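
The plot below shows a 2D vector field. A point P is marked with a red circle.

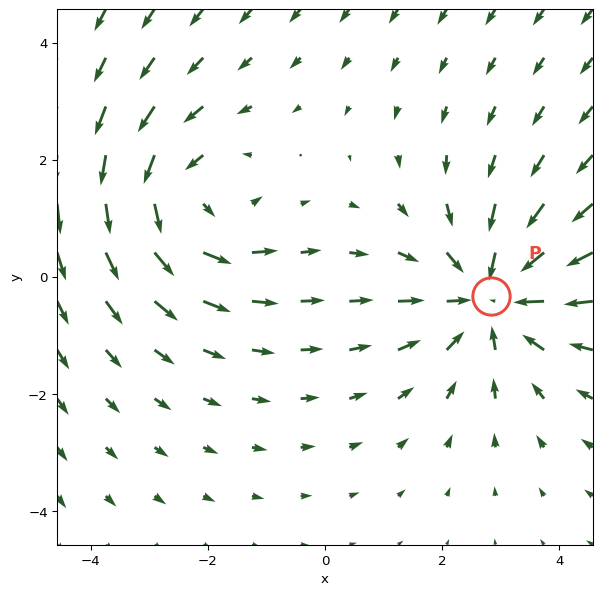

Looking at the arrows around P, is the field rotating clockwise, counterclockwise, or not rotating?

not rotating

Near P at (2.8, -0.3) the arrows show no circulation. The curl there is ≈0.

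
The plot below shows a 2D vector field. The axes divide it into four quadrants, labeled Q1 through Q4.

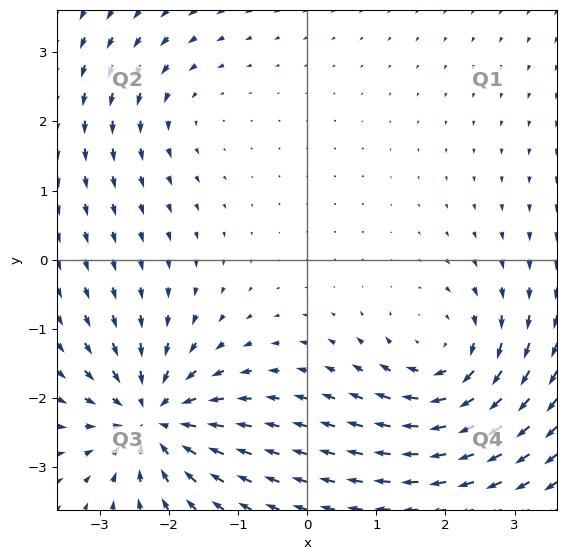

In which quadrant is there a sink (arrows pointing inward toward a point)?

Q3

The sink sits at approximately (-2.2, -2.3), which lies in quadrant Q3. The divergence there is about -6, negative as expected for a sink.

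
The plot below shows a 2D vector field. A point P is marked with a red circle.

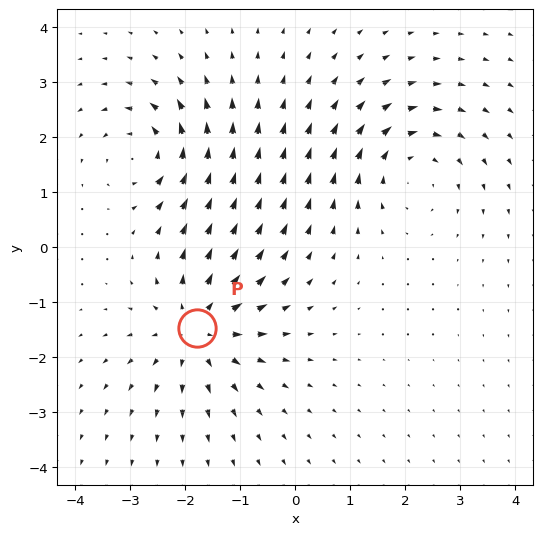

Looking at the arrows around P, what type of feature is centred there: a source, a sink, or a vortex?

source

At P (-1.8, -1.5) the arrows spread outward. Divergence about +3, curl ≈0 — positive divergence with near-zero curl is a source.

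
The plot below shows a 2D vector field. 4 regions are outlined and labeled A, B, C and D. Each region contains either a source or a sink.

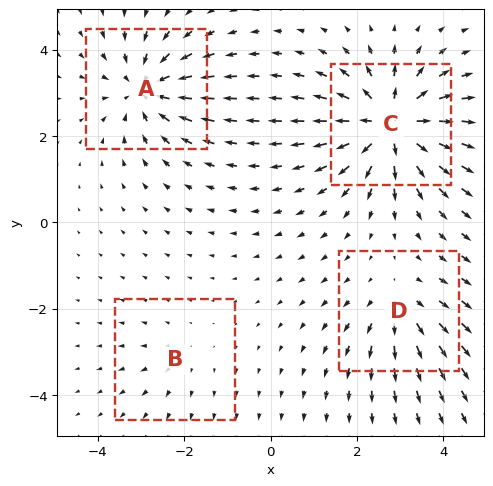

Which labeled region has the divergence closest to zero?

B

Divergence at each region's feature centre — A: about -6, B: about +2, C: about +8, D: about +4. Region B is closest to zero.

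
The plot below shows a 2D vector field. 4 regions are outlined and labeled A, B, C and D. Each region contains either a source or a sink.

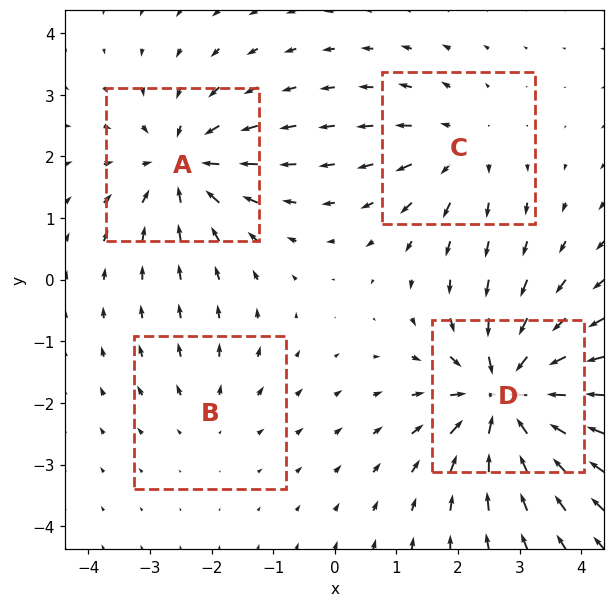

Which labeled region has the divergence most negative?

Divergence at each region's feature centre — A: about -5, B: about +2, C: about +4, D: about -8. Region D is most negative.

D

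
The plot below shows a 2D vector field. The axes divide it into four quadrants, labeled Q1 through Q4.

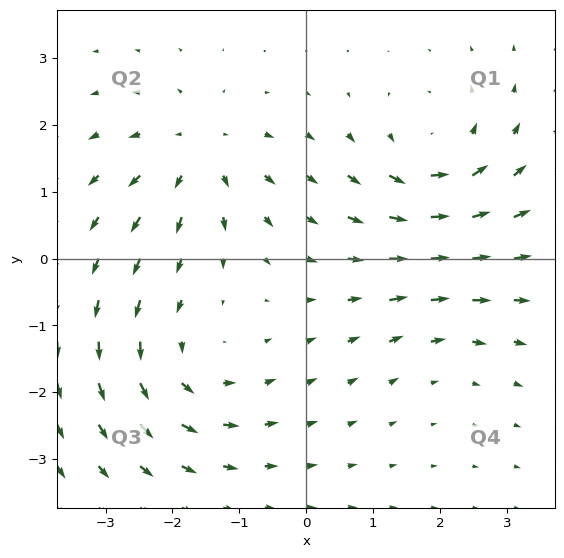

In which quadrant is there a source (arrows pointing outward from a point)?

The source sits at approximately (-1.6, 1.6), which lies in quadrant Q2. The divergence there is about +5, positive as expected for a source.

Q2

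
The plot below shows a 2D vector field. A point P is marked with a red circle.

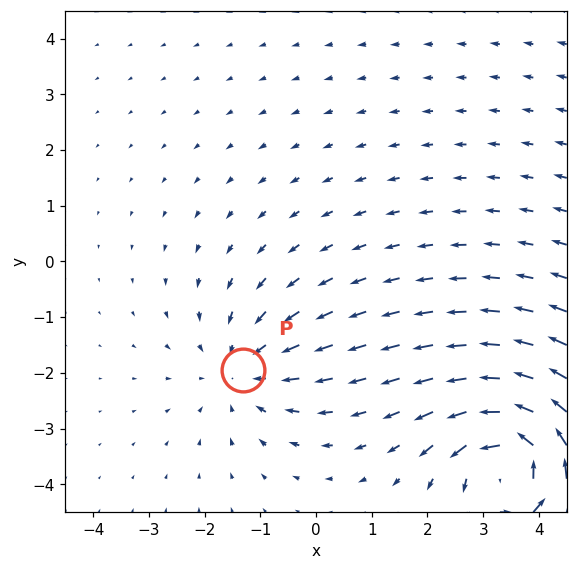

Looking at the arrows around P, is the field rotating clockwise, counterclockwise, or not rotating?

Near P at (-1.3, -1.9) the arrows show no circulation. The curl there is ≈0.

not rotating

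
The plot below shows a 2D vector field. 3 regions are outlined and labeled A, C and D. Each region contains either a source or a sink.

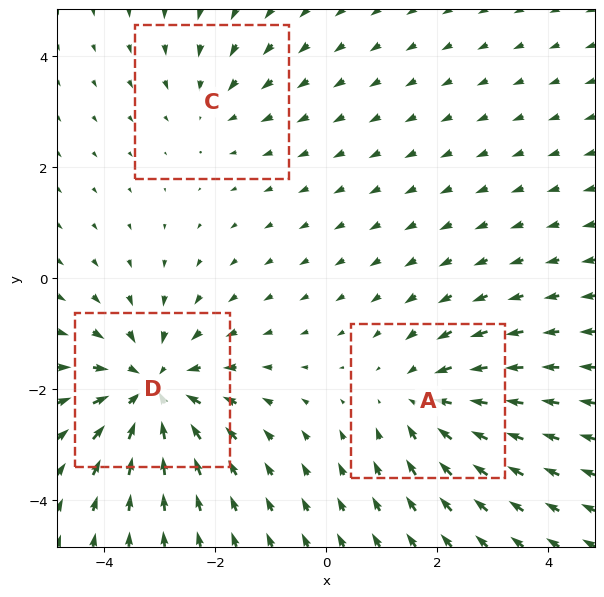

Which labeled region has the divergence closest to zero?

Divergence at each region's feature centre — A: about -3, C: about -2, D: about -4. Region C is closest to zero.

C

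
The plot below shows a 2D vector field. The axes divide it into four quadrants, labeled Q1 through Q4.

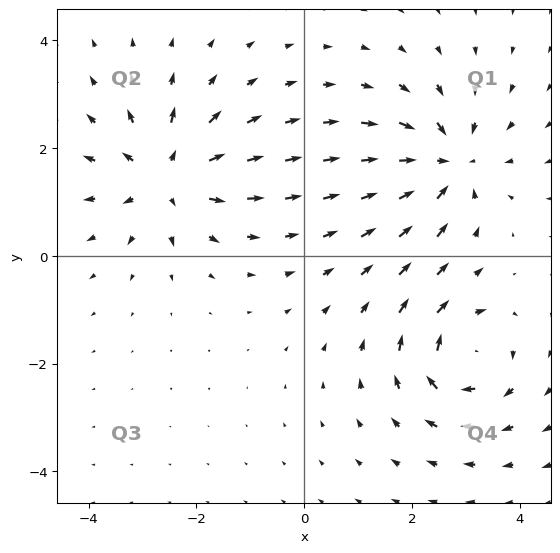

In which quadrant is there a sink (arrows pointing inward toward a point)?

Q1

The sink sits at approximately (2.7, 1.7), which lies in quadrant Q1. The divergence there is about -5, negative as expected for a sink.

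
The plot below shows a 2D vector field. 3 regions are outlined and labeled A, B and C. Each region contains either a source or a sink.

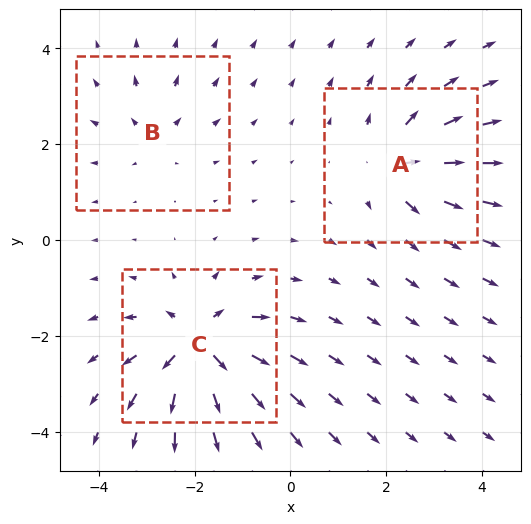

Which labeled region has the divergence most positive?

Divergence at each region's feature centre — A: about +4, B: about +2, C: about +6. Region C is most positive.

C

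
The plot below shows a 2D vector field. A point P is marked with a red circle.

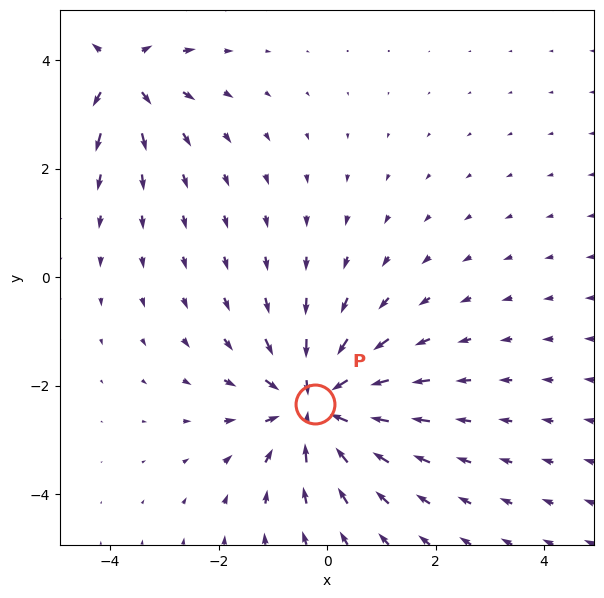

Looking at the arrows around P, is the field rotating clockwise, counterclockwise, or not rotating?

not rotating

Near P at (-0.2, -2.3) the arrows show no circulation. The curl there is ≈0.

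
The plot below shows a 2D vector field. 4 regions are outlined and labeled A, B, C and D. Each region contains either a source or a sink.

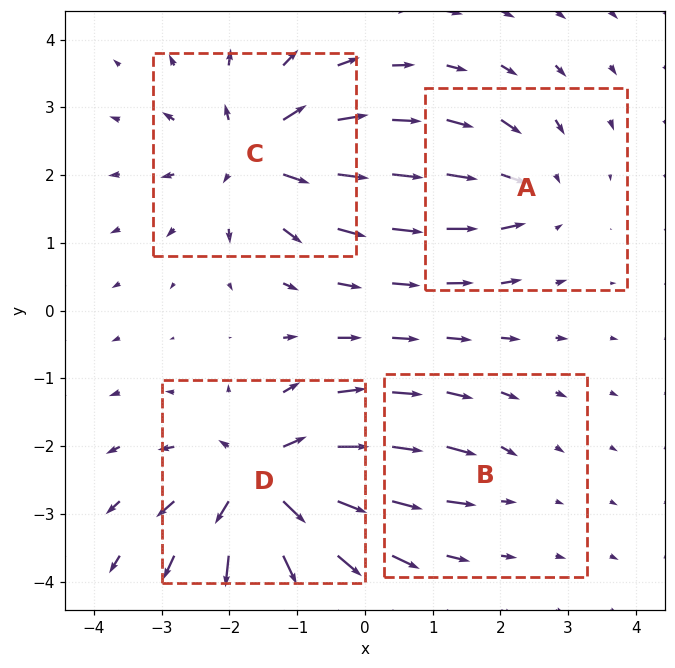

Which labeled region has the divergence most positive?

D

Divergence at each region's feature centre — A: about -4, B: about -2, C: about +6, D: about +8. Region D is most positive.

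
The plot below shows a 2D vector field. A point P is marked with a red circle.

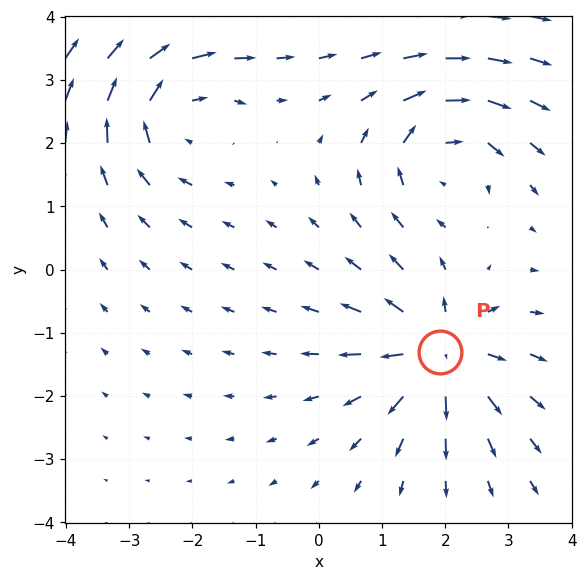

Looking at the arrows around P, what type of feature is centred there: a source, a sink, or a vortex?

source

At P (1.9, -1.3) the arrows spread outward. Divergence about +5, curl ≈0 — positive divergence with near-zero curl is a source.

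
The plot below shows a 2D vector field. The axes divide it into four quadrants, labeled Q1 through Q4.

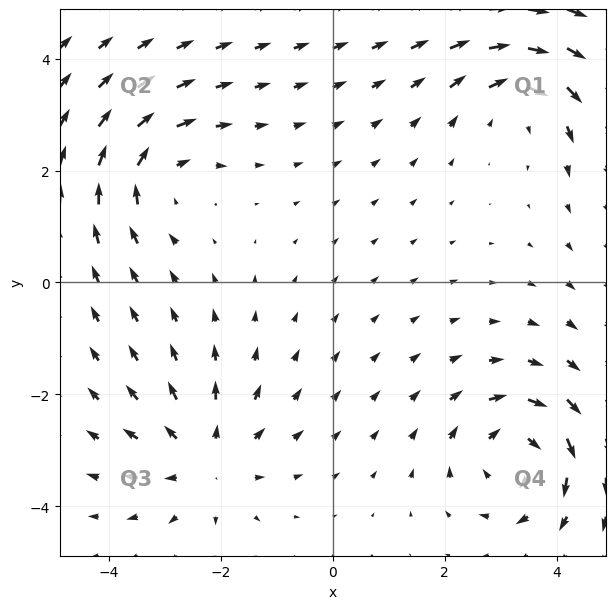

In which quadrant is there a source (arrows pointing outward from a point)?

The source sits at approximately (-2.3, -3.2), which lies in quadrant Q3. The divergence there is about +4, positive as expected for a source.

Q3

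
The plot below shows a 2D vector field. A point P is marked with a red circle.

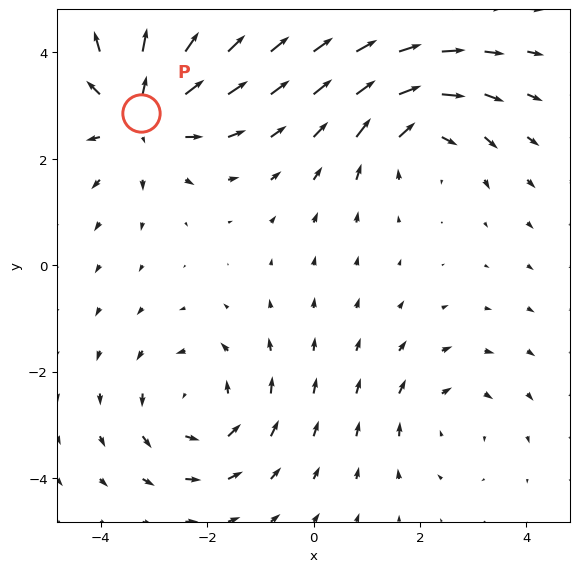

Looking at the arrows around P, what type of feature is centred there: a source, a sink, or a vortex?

At P (-3.2, 2.9) the arrows spread outward. Divergence about +5, curl ≈0 — positive divergence with near-zero curl is a source.

source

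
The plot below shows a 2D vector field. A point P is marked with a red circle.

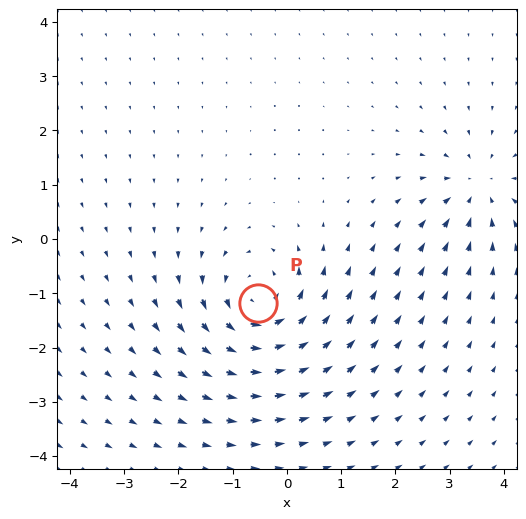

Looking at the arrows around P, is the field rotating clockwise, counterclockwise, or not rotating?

counterclockwise

Near P at (-0.5, -1.2) the arrows circulate counterclockwise. The curl (z-component) there is about +5; positive curl means counterclockwise rotation.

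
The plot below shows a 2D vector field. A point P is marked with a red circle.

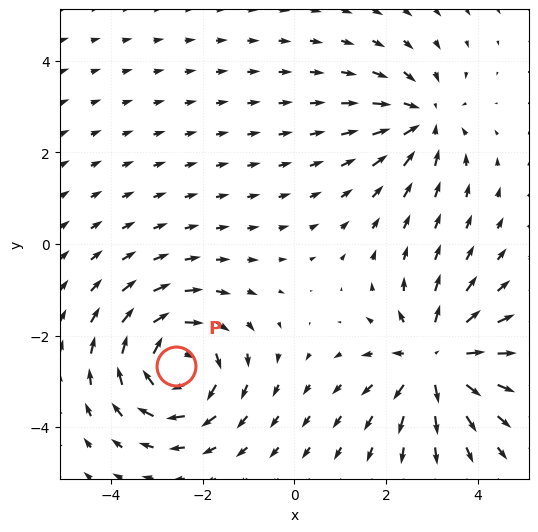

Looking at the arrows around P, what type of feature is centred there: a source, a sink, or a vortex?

At P (-2.6, -2.7) the arrows circulate clockwise. Divergence ≈0, curl about -5 — near-zero divergence with nonzero curl is a vortex.

vortex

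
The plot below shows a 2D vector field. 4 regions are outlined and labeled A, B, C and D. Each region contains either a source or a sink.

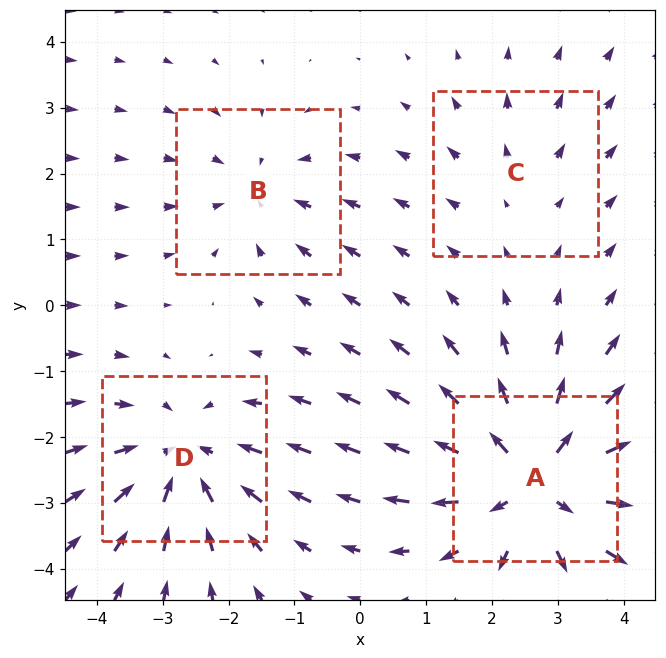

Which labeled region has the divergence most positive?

A

Divergence at each region's feature centre — A: about +6, B: about -3, C: about +2, D: about -4. Region A is most positive.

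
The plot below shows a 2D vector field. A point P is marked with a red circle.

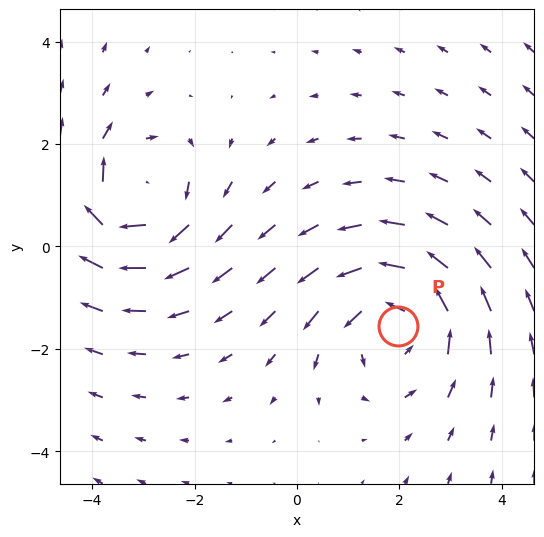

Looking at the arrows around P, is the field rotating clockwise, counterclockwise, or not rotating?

Near P at (2.0, -1.5) the arrows circulate counterclockwise. The curl (z-component) there is about +4; positive curl means counterclockwise rotation.

counterclockwise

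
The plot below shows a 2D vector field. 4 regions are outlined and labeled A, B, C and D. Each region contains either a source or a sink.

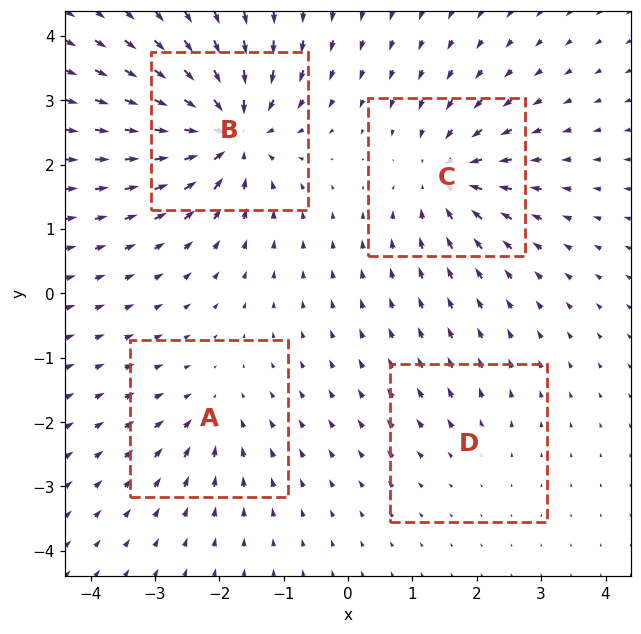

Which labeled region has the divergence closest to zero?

D

Divergence at each region's feature centre — A: about -4, B: about -9, C: about -6, D: about +2. Region D is closest to zero.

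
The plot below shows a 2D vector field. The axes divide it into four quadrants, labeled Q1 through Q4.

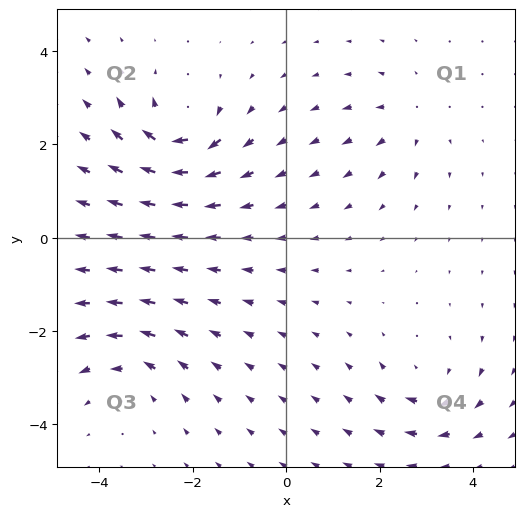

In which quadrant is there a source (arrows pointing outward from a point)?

Q1

The source sits at approximately (2.6, 2.6), which lies in quadrant Q1. The divergence there is about +3, positive as expected for a source.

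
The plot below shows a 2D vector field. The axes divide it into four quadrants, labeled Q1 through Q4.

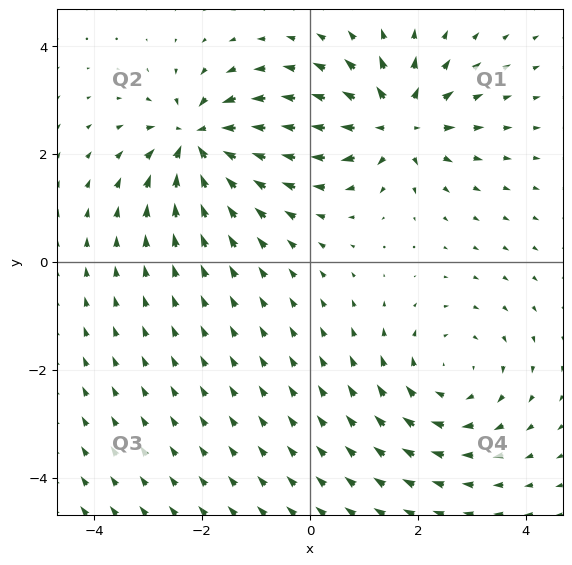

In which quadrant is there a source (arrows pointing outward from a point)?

Q1

The source sits at approximately (1.6, 2.6), which lies in quadrant Q1. The divergence there is about +6, positive as expected for a source.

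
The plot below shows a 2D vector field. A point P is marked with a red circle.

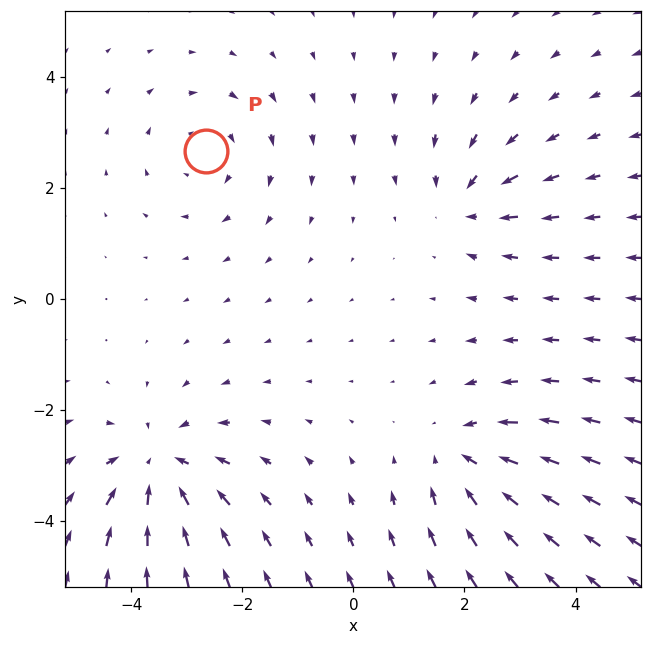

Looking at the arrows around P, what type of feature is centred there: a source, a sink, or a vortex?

vortex

At P (-2.6, 2.7) the arrows circulate clockwise. Divergence ≈0, curl about -3 — near-zero divergence with nonzero curl is a vortex.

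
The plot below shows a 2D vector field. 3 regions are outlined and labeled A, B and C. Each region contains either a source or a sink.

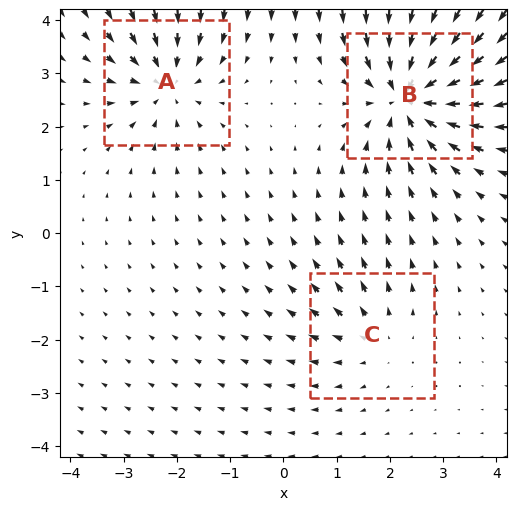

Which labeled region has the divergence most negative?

B

Divergence at each region's feature centre — A: about -4, B: about -5, C: about +2. Region B is most negative.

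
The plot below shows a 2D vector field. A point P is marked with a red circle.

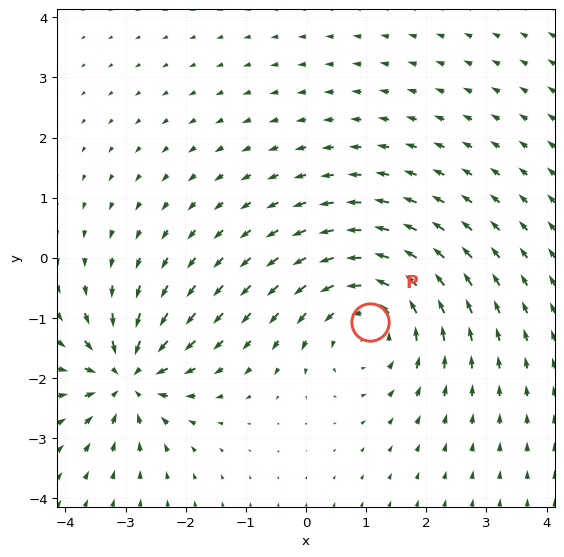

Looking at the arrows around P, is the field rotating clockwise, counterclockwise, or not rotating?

Near P at (1.1, -1.1) the arrows circulate counterclockwise. The curl (z-component) there is about +4; positive curl means counterclockwise rotation.

counterclockwise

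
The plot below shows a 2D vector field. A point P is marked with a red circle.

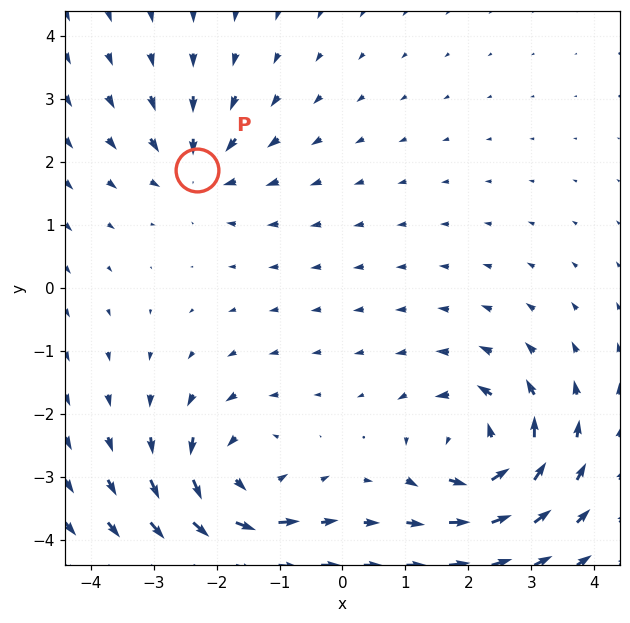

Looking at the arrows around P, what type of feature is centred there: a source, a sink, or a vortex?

At P (-2.3, 1.9) the arrows converge inward. Divergence about -4, curl ≈0 — negative divergence with near-zero curl is a sink.

sink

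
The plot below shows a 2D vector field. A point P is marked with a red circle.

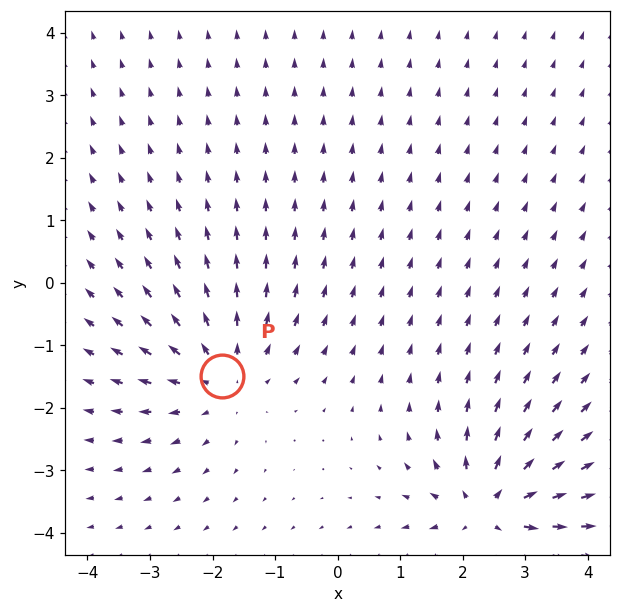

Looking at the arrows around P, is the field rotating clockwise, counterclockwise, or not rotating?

not rotating

Near P at (-1.8, -1.5) the arrows show no circulation. The curl there is ≈0.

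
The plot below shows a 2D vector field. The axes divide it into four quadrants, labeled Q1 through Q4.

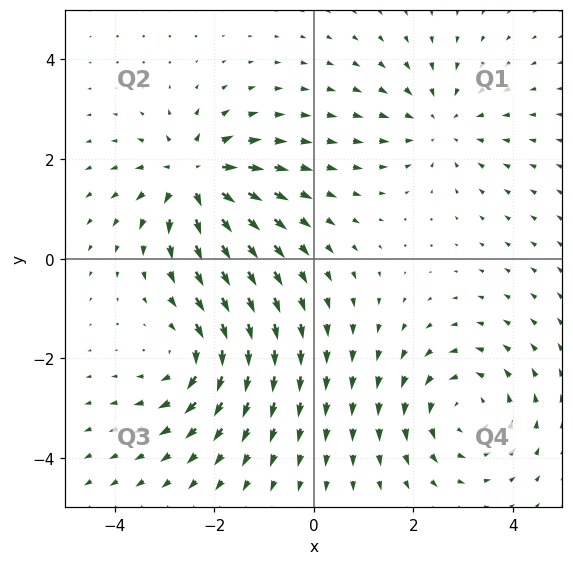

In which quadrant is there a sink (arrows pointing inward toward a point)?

The sink sits at approximately (2.5, 2.7), which lies in quadrant Q1. The divergence there is about -2, negative as expected for a sink.

Q1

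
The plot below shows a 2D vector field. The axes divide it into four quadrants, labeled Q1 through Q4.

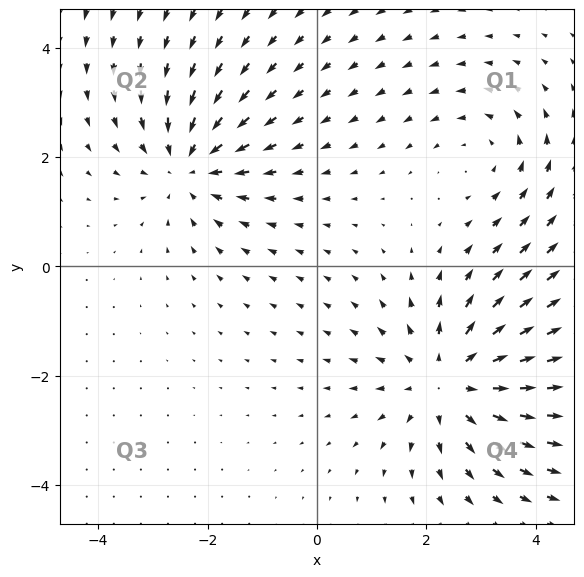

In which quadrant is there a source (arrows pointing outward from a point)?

Q4

The source sits at approximately (2.4, -2.1), which lies in quadrant Q4. The divergence there is about +4, positive as expected for a source.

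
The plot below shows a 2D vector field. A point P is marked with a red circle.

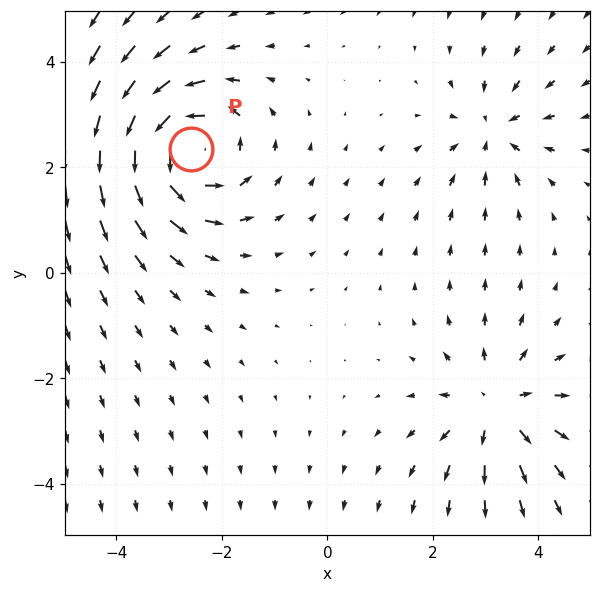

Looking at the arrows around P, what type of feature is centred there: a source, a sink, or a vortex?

At P (-2.6, 2.3) the arrows circulate counterclockwise. Divergence ≈0, curl about +5 — near-zero divergence with nonzero curl is a vortex.

vortex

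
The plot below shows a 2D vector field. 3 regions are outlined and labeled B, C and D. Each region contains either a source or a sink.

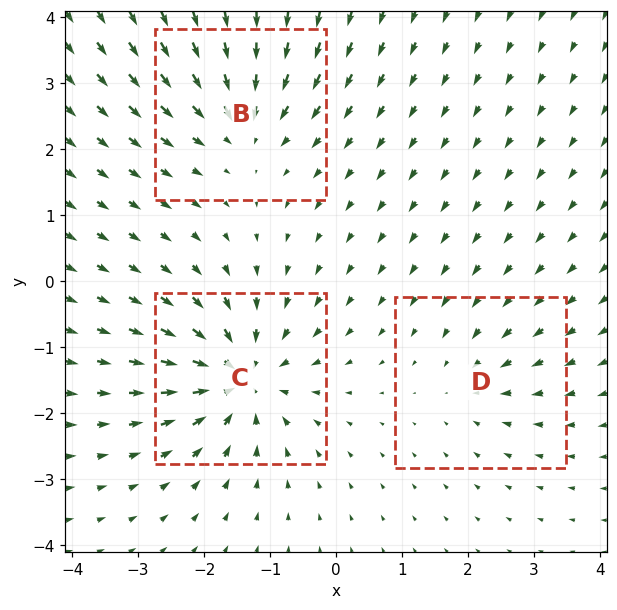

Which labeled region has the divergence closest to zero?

Divergence at each region's feature centre — B: about -4, C: about -6, D: about -2. Region D is closest to zero.

D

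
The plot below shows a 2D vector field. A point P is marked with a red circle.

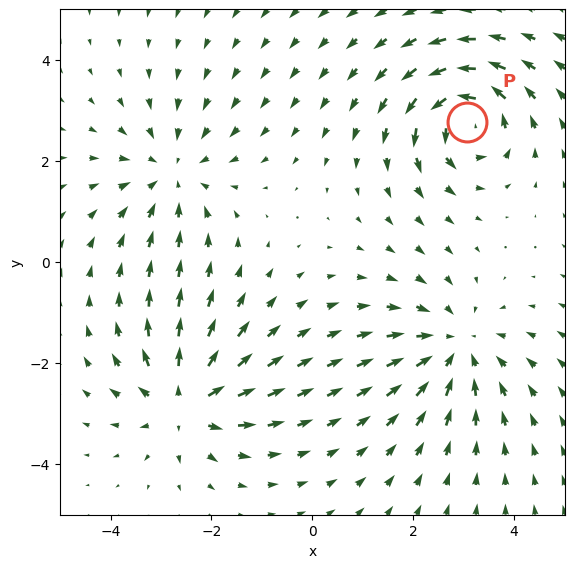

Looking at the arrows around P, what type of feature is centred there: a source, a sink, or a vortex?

At P (3.1, 2.8) the arrows circulate counterclockwise. Divergence ≈0, curl about +7 — near-zero divergence with nonzero curl is a vortex.

vortex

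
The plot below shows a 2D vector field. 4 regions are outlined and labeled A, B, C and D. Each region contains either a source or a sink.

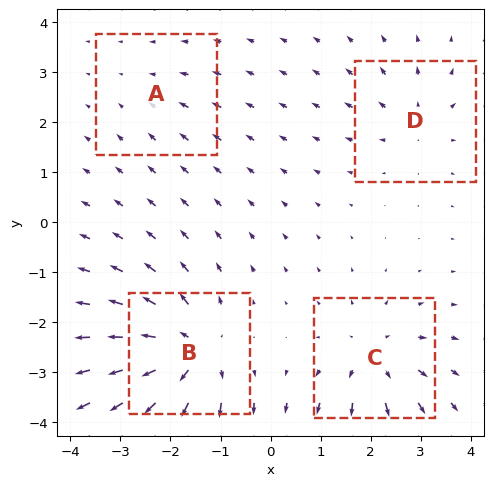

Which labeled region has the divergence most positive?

Divergence at each region's feature centre — A: about -2, B: about +7, C: about +5, D: about +4. Region B is most positive.

B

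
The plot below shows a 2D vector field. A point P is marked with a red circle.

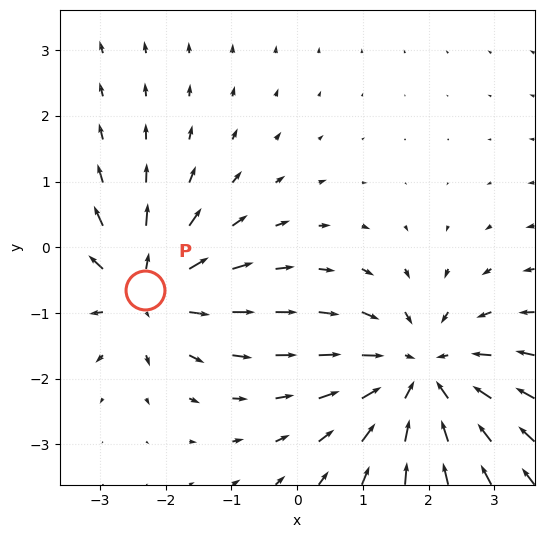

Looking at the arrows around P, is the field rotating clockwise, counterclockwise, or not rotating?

not rotating

Near P at (-2.3, -0.7) the arrows show no circulation. The curl there is ≈0.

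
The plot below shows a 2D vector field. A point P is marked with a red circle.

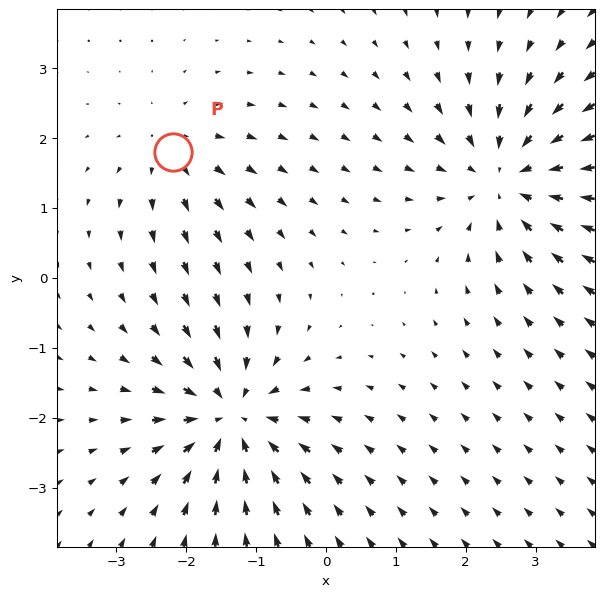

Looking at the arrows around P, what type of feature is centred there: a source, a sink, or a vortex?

At P (-2.2, 1.8) the arrows spread outward. Divergence about +3, curl ≈0 — positive divergence with near-zero curl is a source.

source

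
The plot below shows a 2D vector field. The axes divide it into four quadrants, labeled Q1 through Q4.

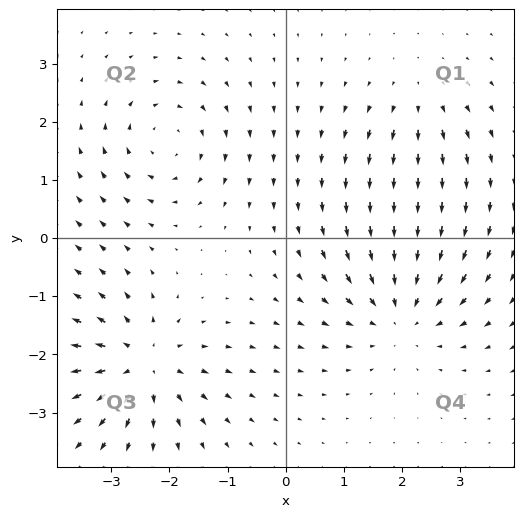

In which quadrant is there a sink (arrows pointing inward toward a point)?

The sink sits at approximately (2.0, -1.3), which lies in quadrant Q4. The divergence there is about -4, negative as expected for a sink.

Q4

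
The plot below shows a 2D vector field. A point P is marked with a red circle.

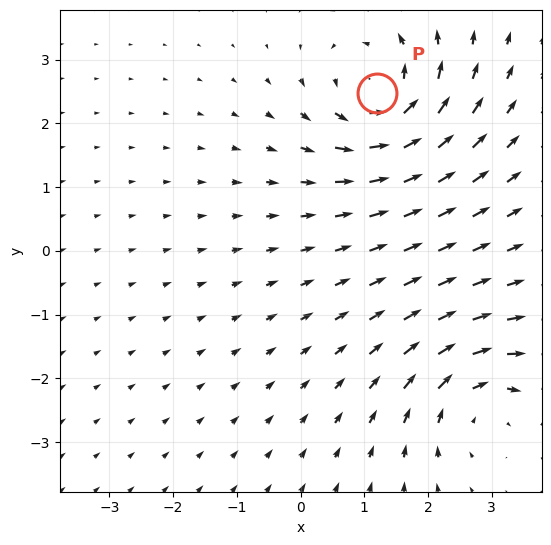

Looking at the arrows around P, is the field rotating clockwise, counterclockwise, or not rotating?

Near P at (1.2, 2.5) the arrows circulate counterclockwise. The curl (z-component) there is about +6; positive curl means counterclockwise rotation.

counterclockwise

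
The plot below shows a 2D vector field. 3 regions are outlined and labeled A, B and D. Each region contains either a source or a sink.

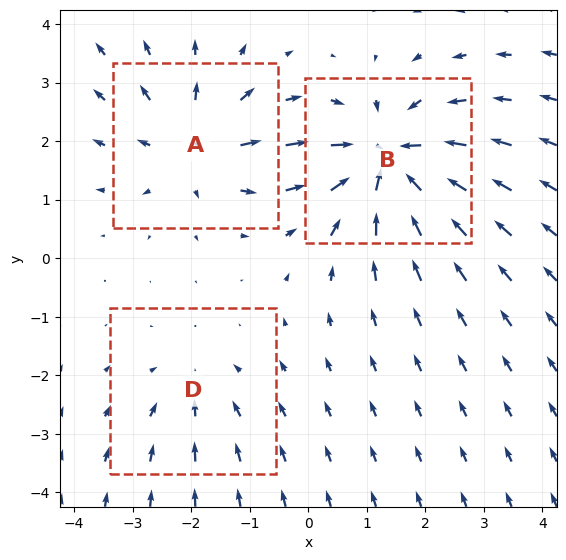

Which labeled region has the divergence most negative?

B

Divergence at each region's feature centre — A: about +4, B: about -5, D: about -2. Region B is most negative.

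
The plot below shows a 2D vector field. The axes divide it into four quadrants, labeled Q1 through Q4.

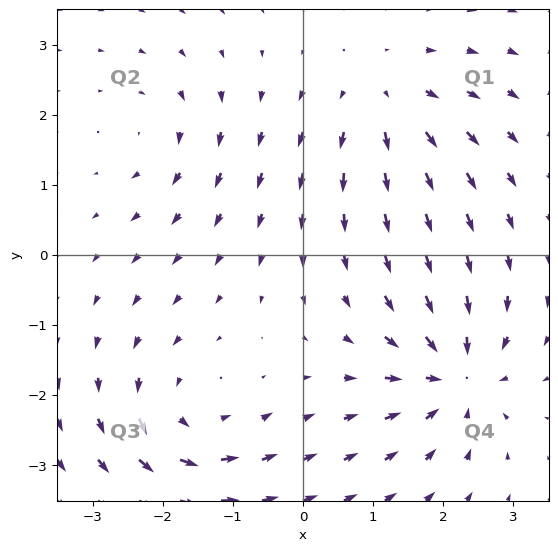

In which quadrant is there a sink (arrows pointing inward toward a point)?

The sink sits at approximately (2.2, -1.7), which lies in quadrant Q4. The divergence there is about -7, negative as expected for a sink.

Q4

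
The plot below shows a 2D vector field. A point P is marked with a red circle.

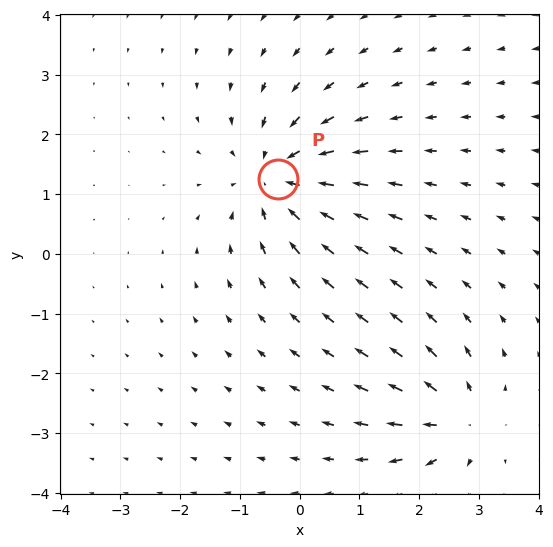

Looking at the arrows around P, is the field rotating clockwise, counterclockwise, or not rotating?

not rotating

Near P at (-0.4, 1.3) the arrows show no circulation. The curl there is ≈0.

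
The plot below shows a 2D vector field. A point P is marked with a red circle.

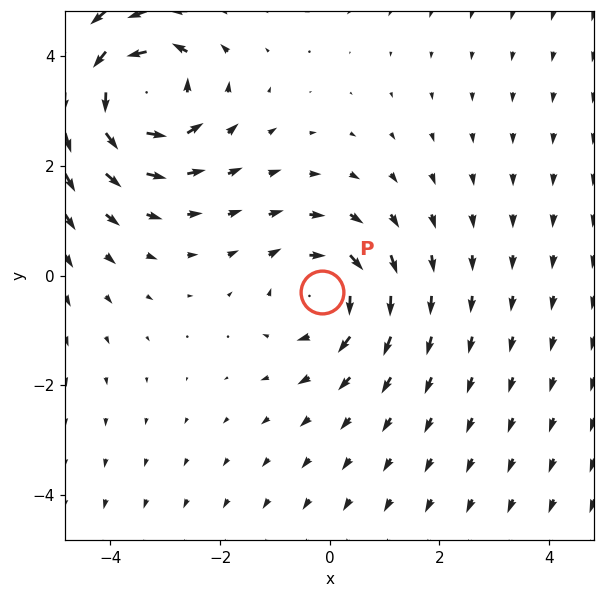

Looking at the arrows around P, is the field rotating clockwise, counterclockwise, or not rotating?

clockwise

Near P at (-0.1, -0.3) the arrows circulate clockwise. The curl (z-component) there is about -3; negative curl means clockwise rotation.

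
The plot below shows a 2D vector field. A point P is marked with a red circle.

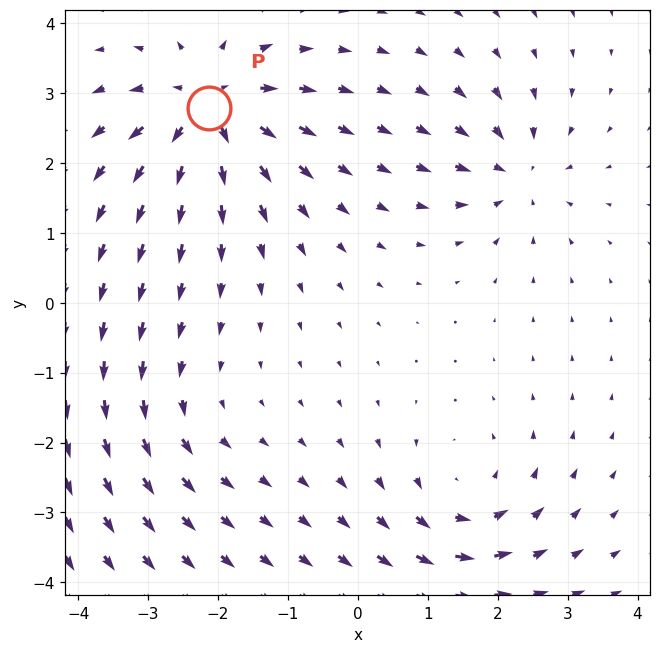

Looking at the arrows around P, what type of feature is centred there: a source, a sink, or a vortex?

At P (-2.1, 2.8) the arrows spread outward. Divergence about +6, curl ≈0 — positive divergence with near-zero curl is a source.

source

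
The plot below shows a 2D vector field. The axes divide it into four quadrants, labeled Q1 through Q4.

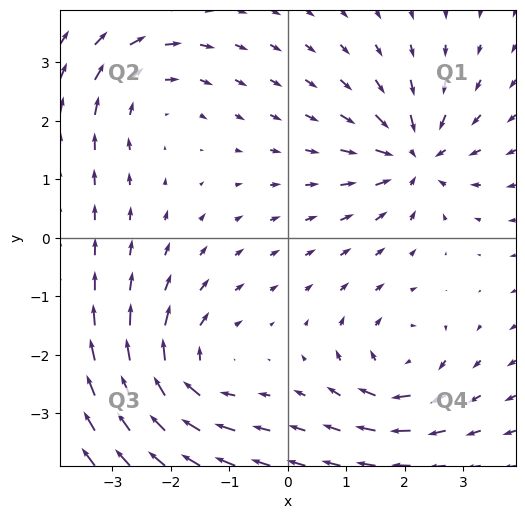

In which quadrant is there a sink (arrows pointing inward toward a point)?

Q1

The sink sits at approximately (2.2, 1.4), which lies in quadrant Q1. The divergence there is about -6, negative as expected for a sink.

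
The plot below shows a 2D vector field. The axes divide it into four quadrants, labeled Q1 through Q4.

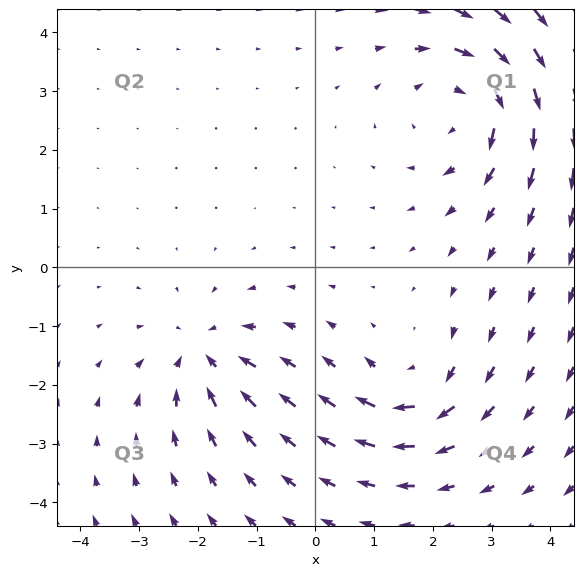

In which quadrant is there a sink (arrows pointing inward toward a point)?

The sink sits at approximately (-1.9, -1.5), which lies in quadrant Q3. The divergence there is about -4, negative as expected for a sink.

Q3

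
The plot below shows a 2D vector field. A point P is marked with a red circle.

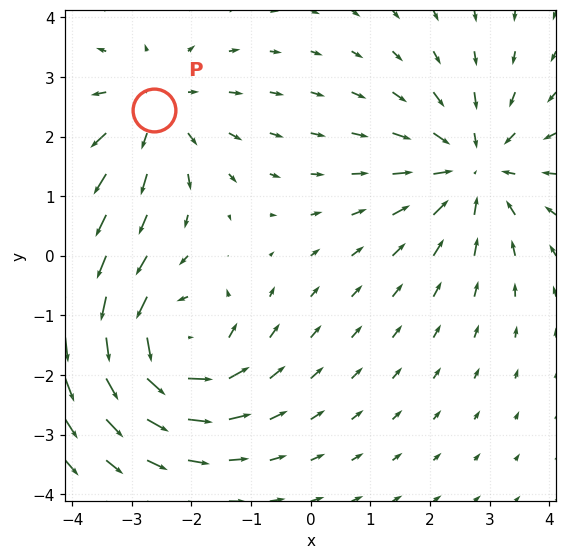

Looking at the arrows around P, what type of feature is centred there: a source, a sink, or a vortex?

source

At P (-2.6, 2.4) the arrows spread outward. Divergence about +3, curl ≈0 — positive divergence with near-zero curl is a source.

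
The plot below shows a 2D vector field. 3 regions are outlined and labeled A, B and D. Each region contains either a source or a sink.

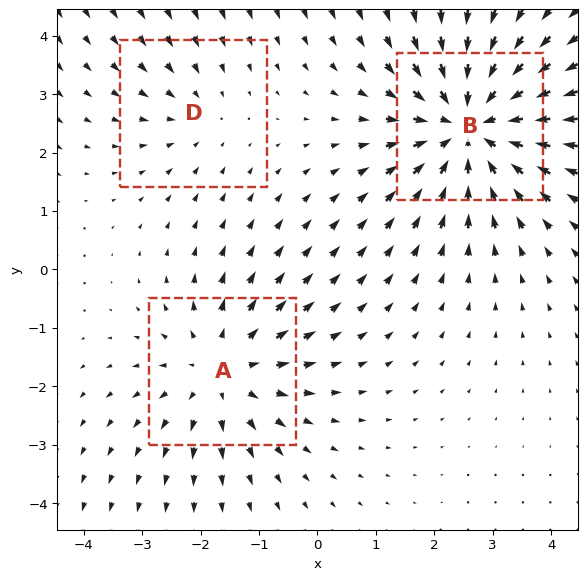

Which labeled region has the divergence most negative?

Divergence at each region's feature centre — A: about +3, B: about -4, D: about -2. Region B is most negative.

B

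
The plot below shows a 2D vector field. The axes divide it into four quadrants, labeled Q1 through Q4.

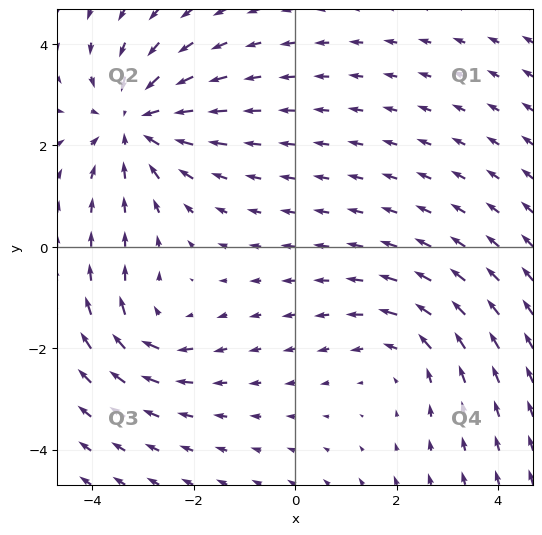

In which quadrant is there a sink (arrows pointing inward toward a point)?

Q2

The sink sits at approximately (-3.2, 2.4), which lies in quadrant Q2. The divergence there is about -4, negative as expected for a sink.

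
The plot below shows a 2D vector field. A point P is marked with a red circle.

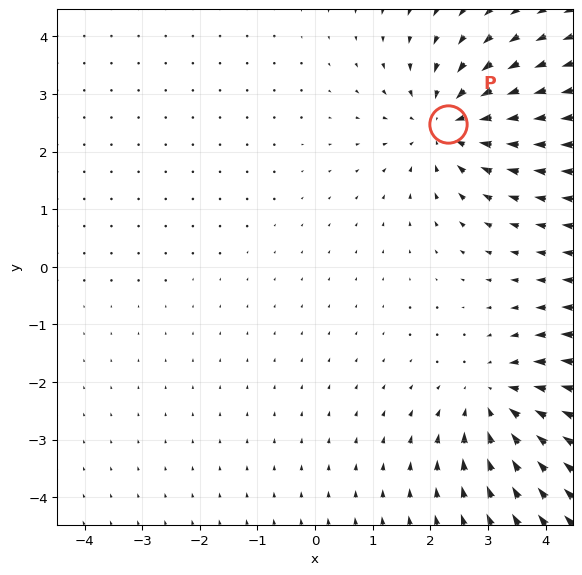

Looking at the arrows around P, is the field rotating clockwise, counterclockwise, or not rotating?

not rotating

Near P at (2.3, 2.5) the arrows show no circulation. The curl there is ≈0.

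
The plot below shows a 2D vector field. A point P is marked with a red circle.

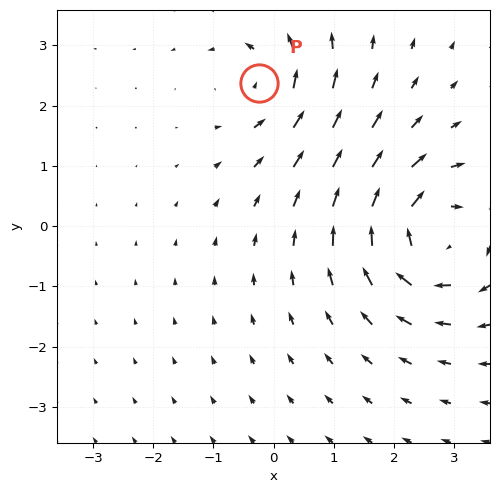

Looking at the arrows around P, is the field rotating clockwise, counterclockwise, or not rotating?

Near P at (-0.2, 2.4) the arrows circulate counterclockwise. The curl (z-component) there is about +4; positive curl means counterclockwise rotation.

counterclockwise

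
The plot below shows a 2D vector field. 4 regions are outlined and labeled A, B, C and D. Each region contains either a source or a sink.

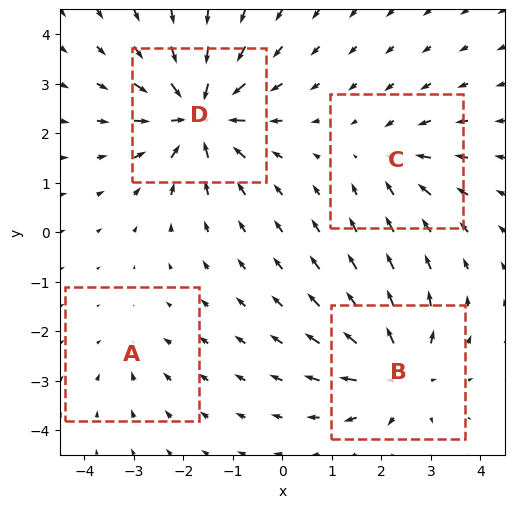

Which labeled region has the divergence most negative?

D

Divergence at each region's feature centre — A: about -2, B: about +6, C: about -4, D: about -8. Region D is most negative.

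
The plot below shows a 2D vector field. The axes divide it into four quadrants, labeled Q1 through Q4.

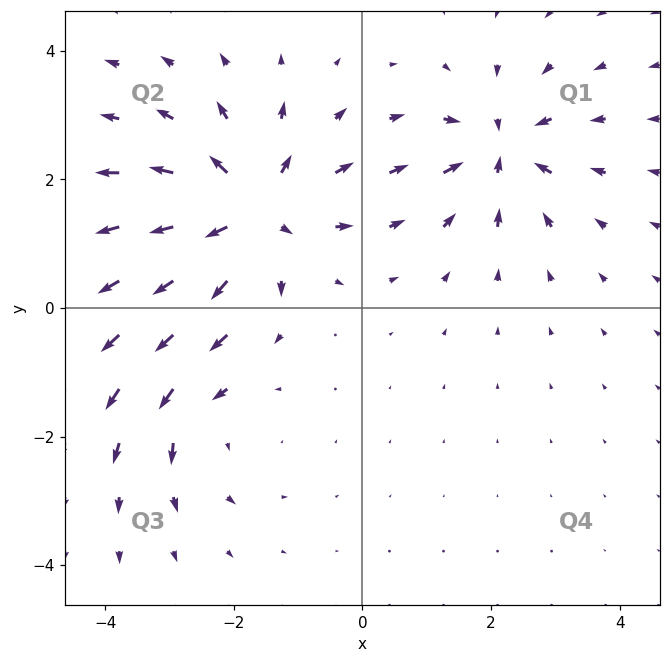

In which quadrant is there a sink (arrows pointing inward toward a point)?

Q1

The sink sits at approximately (2.2, 2.5), which lies in quadrant Q1. The divergence there is about -5, negative as expected for a sink.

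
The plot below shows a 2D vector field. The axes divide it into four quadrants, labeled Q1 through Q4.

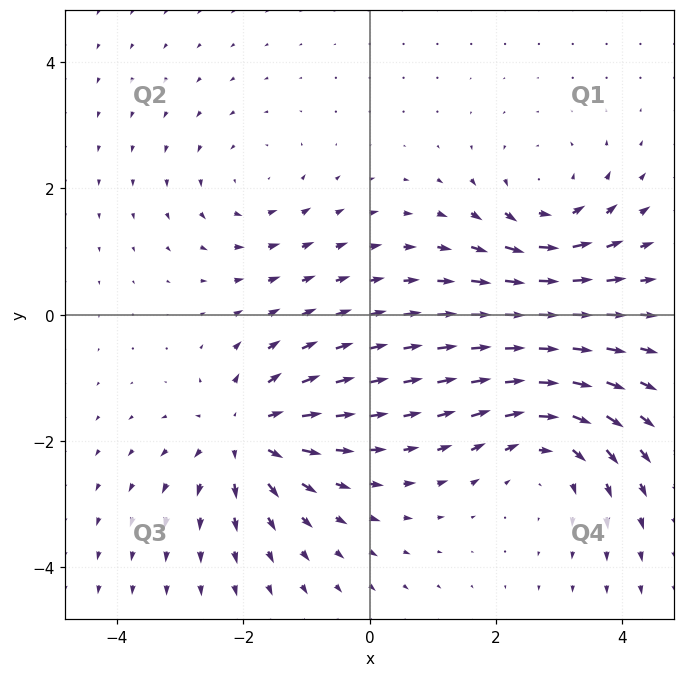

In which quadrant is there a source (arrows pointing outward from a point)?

Q3

The source sits at approximately (-1.9, -1.9), which lies in quadrant Q3. The divergence there is about +6, positive as expected for a source.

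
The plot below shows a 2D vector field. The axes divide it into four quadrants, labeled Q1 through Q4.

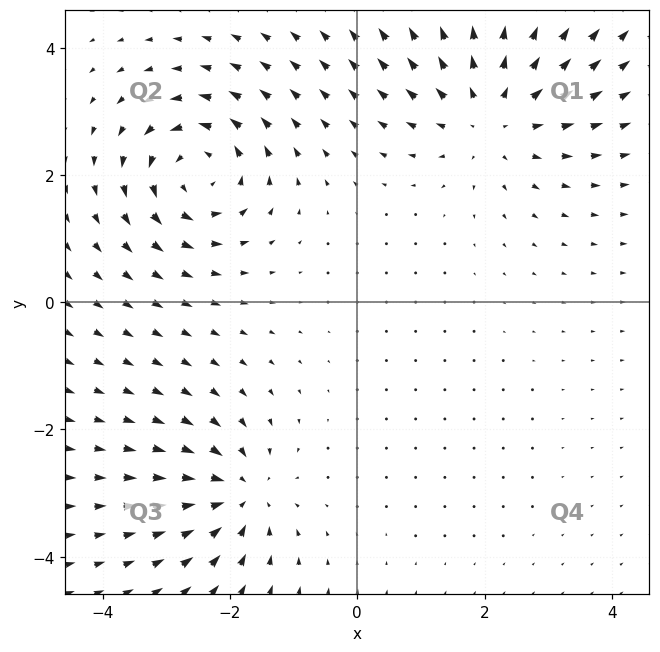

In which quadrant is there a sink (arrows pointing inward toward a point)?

Q3

The sink sits at approximately (-1.8, -3.0), which lies in quadrant Q3. The divergence there is about -5, negative as expected for a sink.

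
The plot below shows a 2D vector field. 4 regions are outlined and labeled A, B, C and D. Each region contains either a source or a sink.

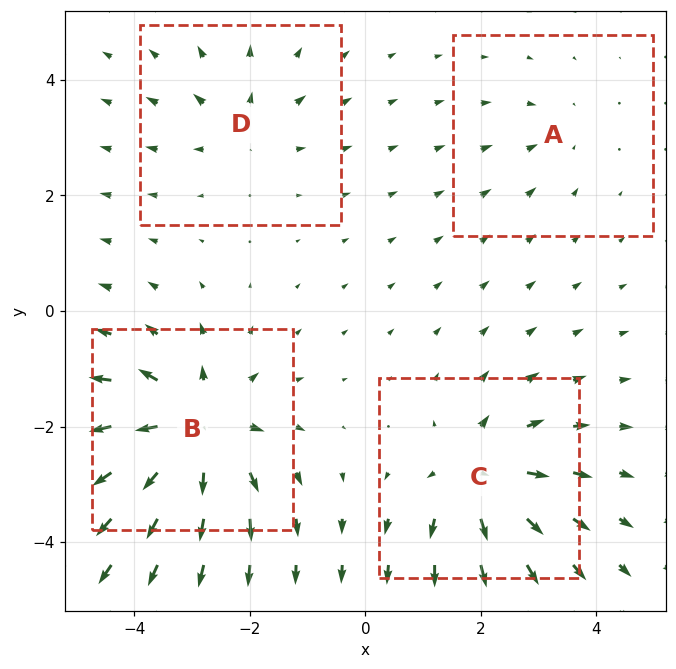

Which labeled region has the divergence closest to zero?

A

Divergence at each region's feature centre — A: about -2, B: about +8, C: about +6, D: about +4. Region A is closest to zero.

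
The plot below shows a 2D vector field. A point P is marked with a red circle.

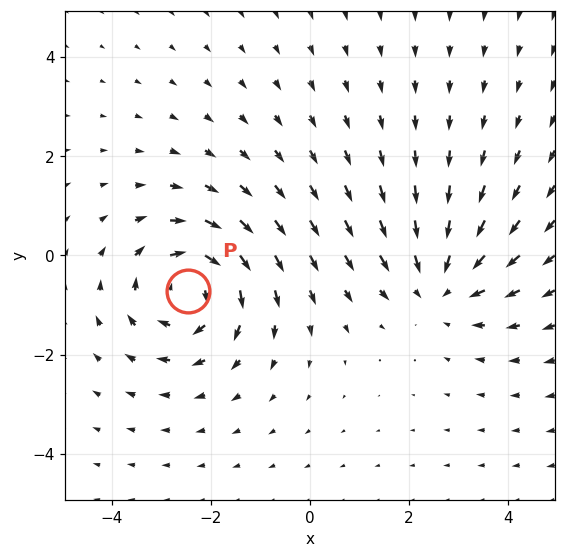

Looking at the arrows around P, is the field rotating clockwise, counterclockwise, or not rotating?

Near P at (-2.5, -0.7) the arrows circulate clockwise. The curl (z-component) there is about -5; negative curl means clockwise rotation.

clockwise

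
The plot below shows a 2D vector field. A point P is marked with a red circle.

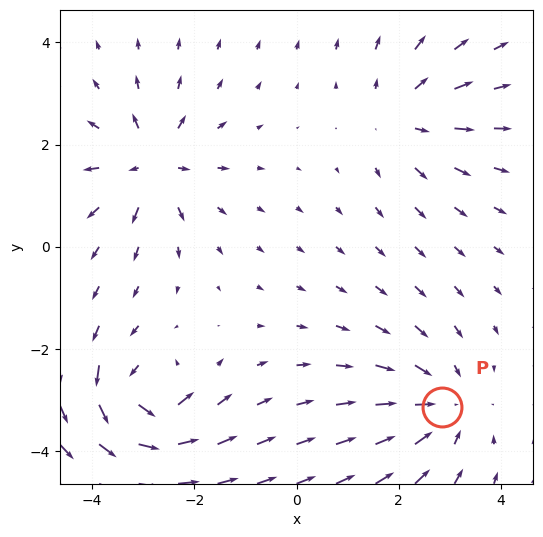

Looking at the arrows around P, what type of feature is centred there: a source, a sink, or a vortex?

At P (2.8, -3.1) the arrows converge inward. Divergence about -4, curl ≈0 — negative divergence with near-zero curl is a sink.

sink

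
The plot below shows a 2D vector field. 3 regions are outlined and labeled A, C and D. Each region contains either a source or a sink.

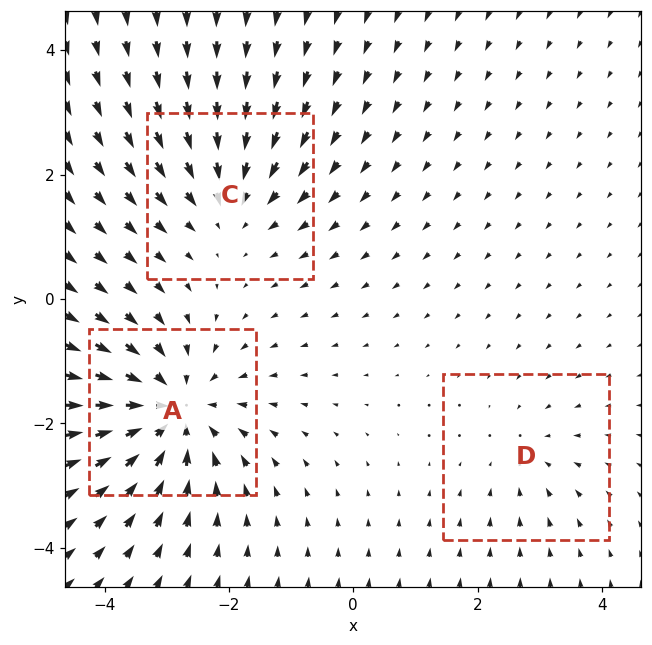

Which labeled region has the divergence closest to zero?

Divergence at each region's feature centre — A: about -5, C: about -3, D: about -2. Region D is closest to zero.

D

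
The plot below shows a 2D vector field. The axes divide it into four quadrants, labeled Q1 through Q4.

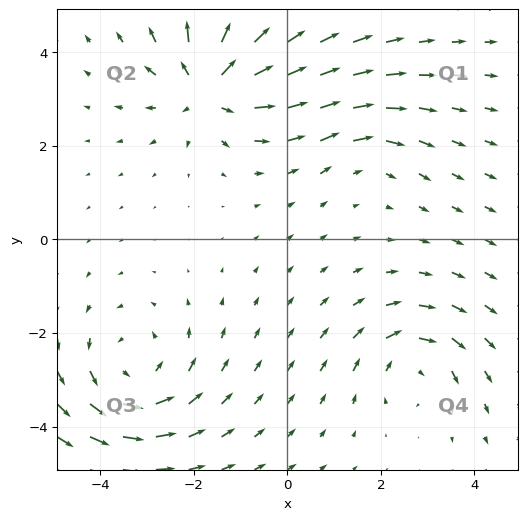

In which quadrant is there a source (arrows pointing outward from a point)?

The source sits at approximately (-1.6, 3.3), which lies in quadrant Q2. The divergence there is about +5, positive as expected for a source.

Q2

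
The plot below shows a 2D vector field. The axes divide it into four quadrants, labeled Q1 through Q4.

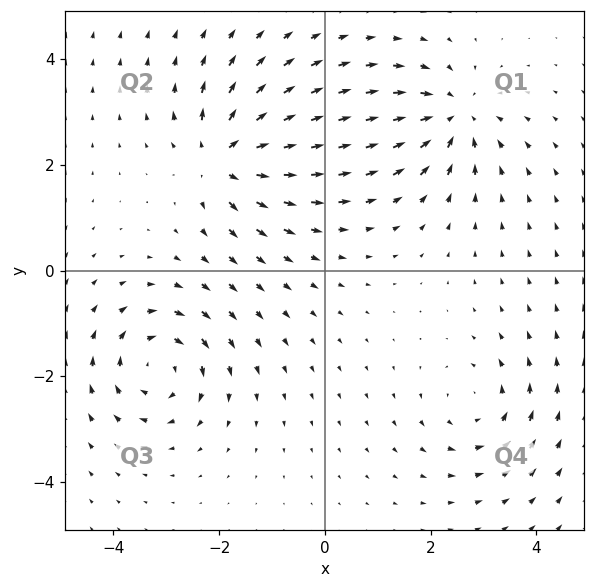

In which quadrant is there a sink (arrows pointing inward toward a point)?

The sink sits at approximately (2.4, 2.9), which lies in quadrant Q1. The divergence there is about -6, negative as expected for a sink.

Q1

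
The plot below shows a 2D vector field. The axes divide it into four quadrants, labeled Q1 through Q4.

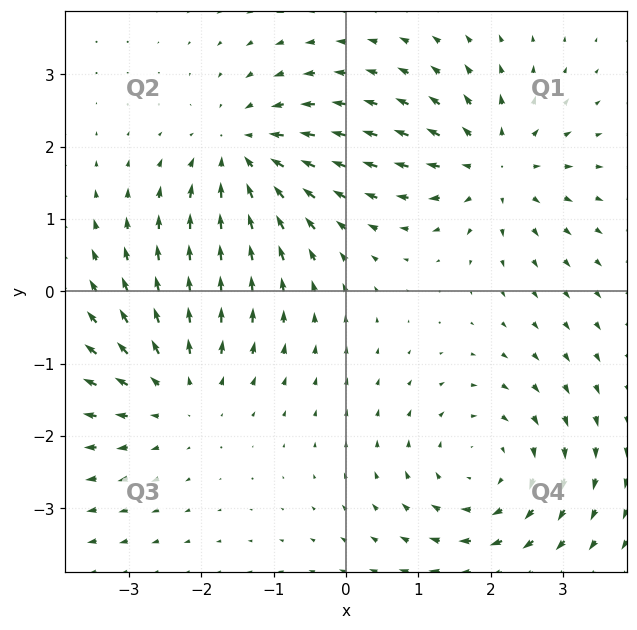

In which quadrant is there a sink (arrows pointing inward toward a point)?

Q2

The sink sits at approximately (-1.4, 1.9), which lies in quadrant Q2. The divergence there is about -5, negative as expected for a sink.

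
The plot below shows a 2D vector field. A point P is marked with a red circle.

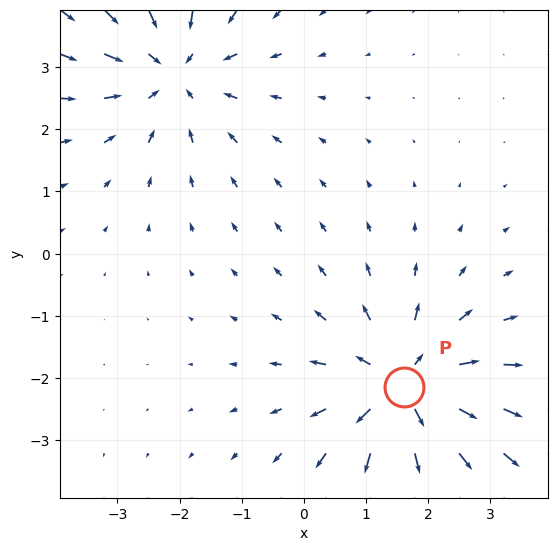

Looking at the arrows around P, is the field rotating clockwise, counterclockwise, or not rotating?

Near P at (1.6, -2.1) the arrows show no circulation. The curl there is ≈0.

not rotating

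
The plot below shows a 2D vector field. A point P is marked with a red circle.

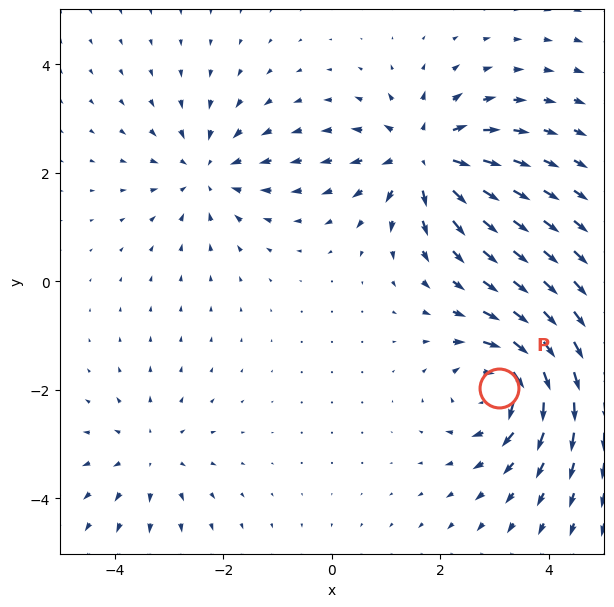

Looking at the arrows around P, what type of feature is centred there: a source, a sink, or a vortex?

At P (3.1, -2.0) the arrows circulate clockwise. Divergence ≈0, curl about -6 — near-zero divergence with nonzero curl is a vortex.

vortex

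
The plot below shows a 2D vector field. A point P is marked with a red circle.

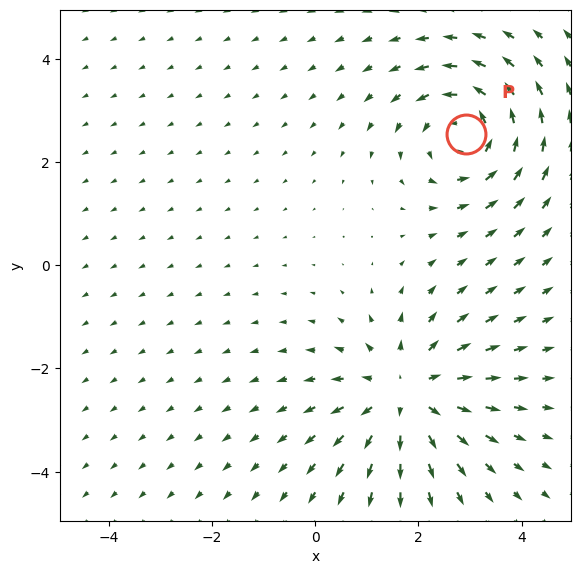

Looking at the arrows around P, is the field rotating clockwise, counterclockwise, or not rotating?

Near P at (2.9, 2.5) the arrows circulate counterclockwise. The curl (z-component) there is about +4; positive curl means counterclockwise rotation.

counterclockwise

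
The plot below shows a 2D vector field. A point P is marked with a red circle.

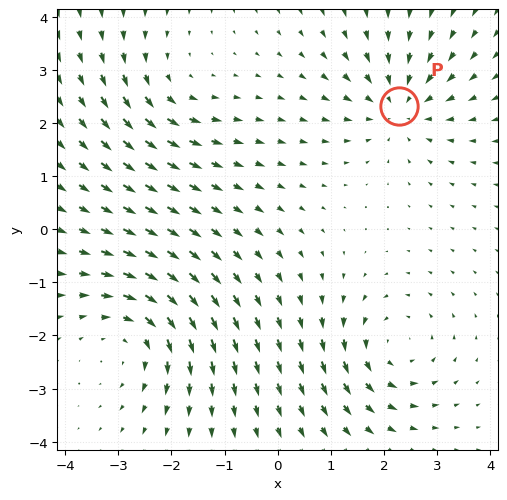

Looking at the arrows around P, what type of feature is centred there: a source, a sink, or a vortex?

At P (2.3, 2.3) the arrows converge inward. Divergence about -5, curl ≈0 — negative divergence with near-zero curl is a sink.

sink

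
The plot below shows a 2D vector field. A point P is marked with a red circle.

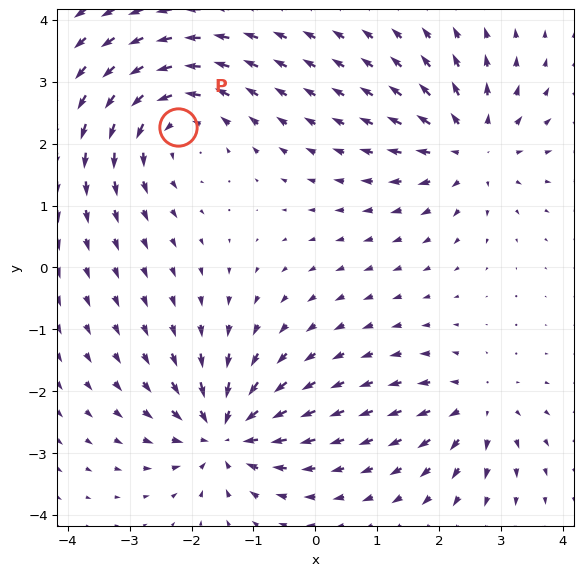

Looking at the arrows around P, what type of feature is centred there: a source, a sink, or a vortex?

vortex

At P (-2.2, 2.3) the arrows circulate counterclockwise. Divergence ≈0, curl about +4 — near-zero divergence with nonzero curl is a vortex.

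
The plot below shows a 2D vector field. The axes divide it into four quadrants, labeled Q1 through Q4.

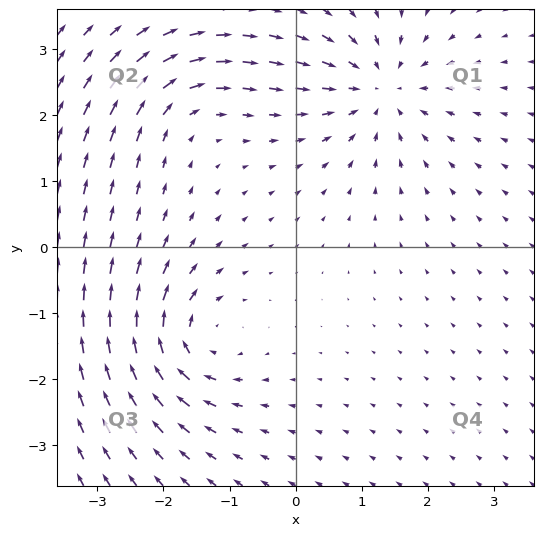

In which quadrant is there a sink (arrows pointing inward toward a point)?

Q1

The sink sits at approximately (1.3, 2.4), which lies in quadrant Q1. The divergence there is about -5, negative as expected for a sink.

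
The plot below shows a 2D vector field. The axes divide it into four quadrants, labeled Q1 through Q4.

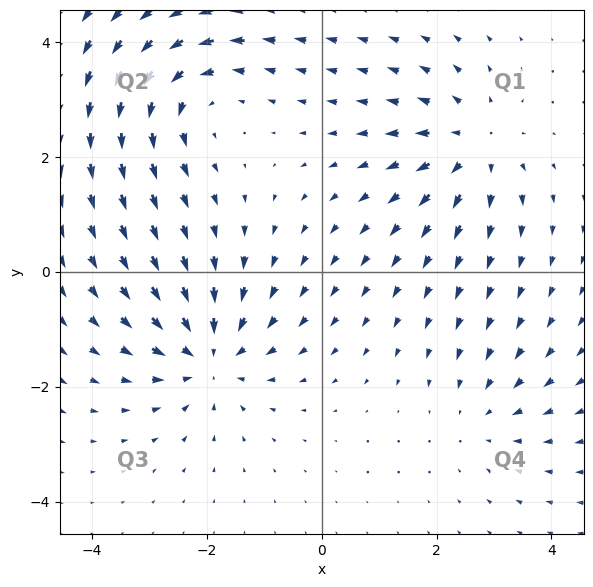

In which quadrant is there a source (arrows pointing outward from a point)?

The source sits at approximately (2.6, 2.2), which lies in quadrant Q1. The divergence there is about +4, positive as expected for a source.

Q1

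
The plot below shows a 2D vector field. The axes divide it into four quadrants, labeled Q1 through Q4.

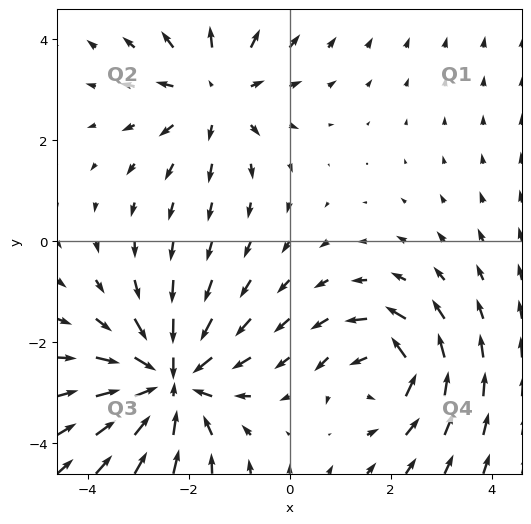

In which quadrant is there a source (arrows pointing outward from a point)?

The source sits at approximately (-1.5, 2.9), which lies in quadrant Q2. The divergence there is about +3, positive as expected for a source.

Q2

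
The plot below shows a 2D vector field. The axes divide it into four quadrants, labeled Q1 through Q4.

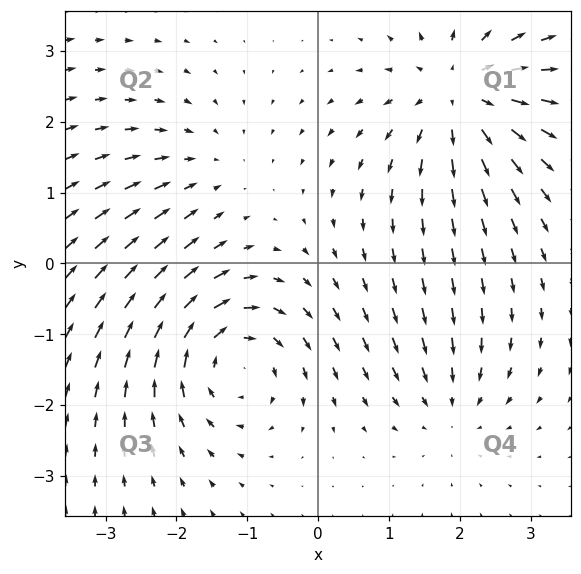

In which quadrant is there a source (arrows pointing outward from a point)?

Q1

The source sits at approximately (2.0, 2.4), which lies in quadrant Q1. The divergence there is about +5, positive as expected for a source.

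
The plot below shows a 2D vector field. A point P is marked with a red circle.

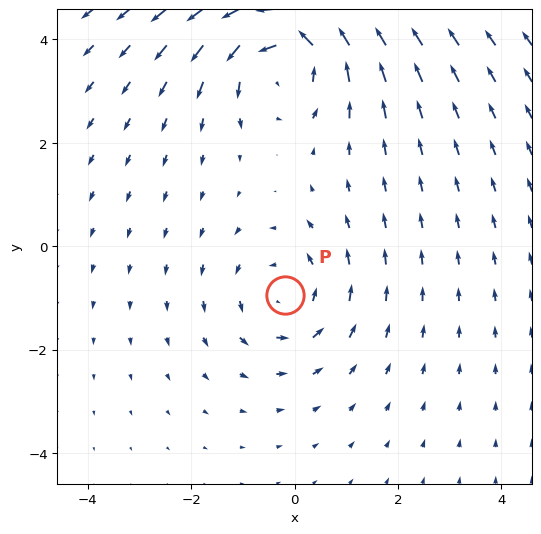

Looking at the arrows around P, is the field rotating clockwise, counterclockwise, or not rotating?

Near P at (-0.2, -0.9) the arrows circulate counterclockwise. The curl (z-component) there is about +3; positive curl means counterclockwise rotation.

counterclockwise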